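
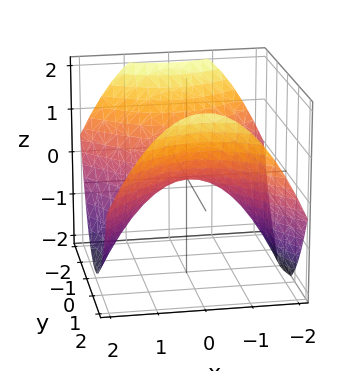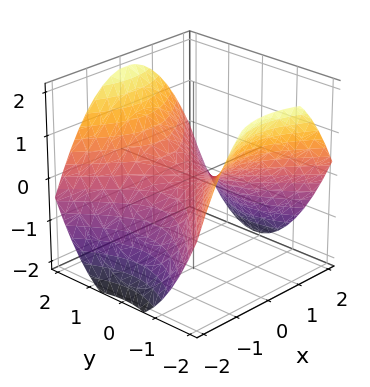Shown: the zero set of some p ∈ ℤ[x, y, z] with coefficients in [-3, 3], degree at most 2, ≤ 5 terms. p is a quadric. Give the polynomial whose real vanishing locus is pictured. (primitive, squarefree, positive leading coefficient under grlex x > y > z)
x^2 - y^2 + 2*z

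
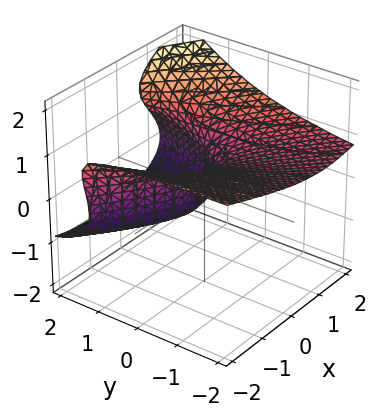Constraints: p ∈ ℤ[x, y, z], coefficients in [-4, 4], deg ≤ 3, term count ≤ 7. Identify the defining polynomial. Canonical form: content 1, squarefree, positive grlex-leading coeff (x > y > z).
First, degree: a generic line meets the surface in up to 3 points, so deg p = 3.
Then, from the axis intercepts and sections: it crosses the y-axis at the gridline y = 0; it crosses the z-axis at the gridline z = 0; it meets the x-axis at x = 0 (among the integer gridlines).
Finally, assembling these constraints gives the stated polynomial.

2*y*z^2 - 2*z^3 + x^2 + x*y - 2*y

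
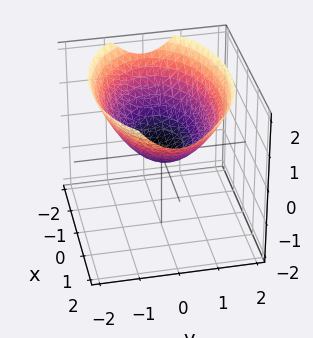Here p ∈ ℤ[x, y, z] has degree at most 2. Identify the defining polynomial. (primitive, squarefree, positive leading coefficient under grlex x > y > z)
x^2 + 2*y^2 - 3*z

1. The degree is 2 — a paraboloid; a quadric.
2. Symmetries: it's symmetric under y → −y, forcing even powers of y; the x ↦ −x reflection is a symmetry, so x appears only in even powers.
3. From the visible intercepts: one z-axis crossing is at z = 0; it crosses the y-axis at the gridline y = 0; one x-axis crossing is at x = 0.
4. Putting this together gives p.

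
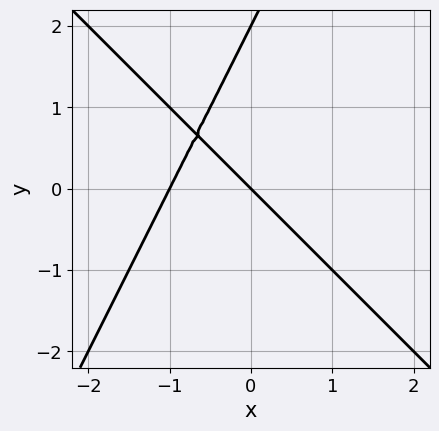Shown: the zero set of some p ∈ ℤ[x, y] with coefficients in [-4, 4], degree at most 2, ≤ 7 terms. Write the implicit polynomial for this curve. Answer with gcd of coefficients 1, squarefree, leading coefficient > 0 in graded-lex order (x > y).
2*x^2 + x*y - y^2 + 2*x + 2*y

The degree is 2 — no degree-1 curve has this shape.
From the axis intercepts and sections: the y-axis gridline crossings are at y ∈ {0, 2}; the x-axis gridline crossings are at x ∈ {-1, 0}.
Solving for integer coefficients yields p as stated.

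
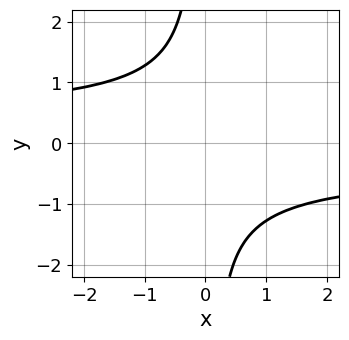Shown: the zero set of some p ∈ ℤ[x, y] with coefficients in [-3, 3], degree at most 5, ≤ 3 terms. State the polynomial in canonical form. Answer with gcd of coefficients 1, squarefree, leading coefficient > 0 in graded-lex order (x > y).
First, degree: a generic line meets the curve in up to 4 points, so deg p = 4.
Then, reading off the gridlines: it misses every integer gridline on the x-axis; no y-intercept at any integer in the box.
Finally, putting this together gives p.

3*x*y^3 + 2*y^2 + 3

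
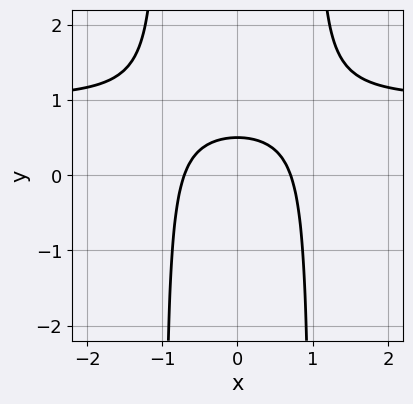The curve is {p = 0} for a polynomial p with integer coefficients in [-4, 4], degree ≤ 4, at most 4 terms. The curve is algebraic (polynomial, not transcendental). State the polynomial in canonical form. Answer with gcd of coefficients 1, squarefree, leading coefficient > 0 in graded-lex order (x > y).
2*x^2*y - 2*x^2 - 2*y + 1

1. deg p = 3.
2. Symmetries: it's symmetric under x → −x, forcing even powers of x.
3. Putting this together gives p.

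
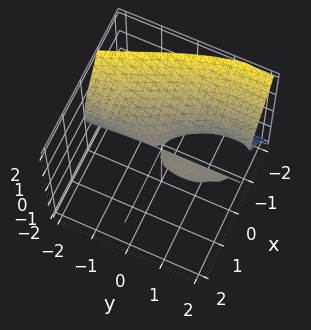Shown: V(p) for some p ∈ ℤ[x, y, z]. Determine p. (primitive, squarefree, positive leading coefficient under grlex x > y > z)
2*x^3 + x^2*y + x*y^2 - 2*x*y + 3*z^2

1. I count 2 distinct pieces. They look like related sheets of one shape, so recover p as a whole.
2. deg p = 3. No degree-2 surface has this shape.
3. Reading off the gridlines: the visible y-axis segment lies entirely on the surface; one z-axis crossing is at z = 0; it crosses the x-axis at the gridline x = 0.
4. Together with the visible shape, these determine p as stated.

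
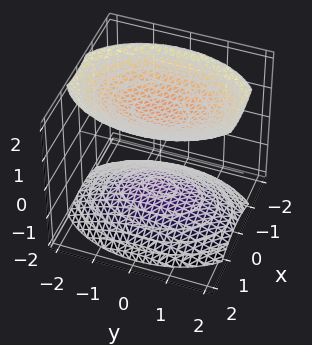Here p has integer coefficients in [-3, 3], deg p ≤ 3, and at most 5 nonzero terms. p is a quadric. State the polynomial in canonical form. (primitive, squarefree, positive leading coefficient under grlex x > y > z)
2*x^2 + y^2 - 2*z^2 + 3

First, the picture has 2 separate pieces. Treating them together as one polynomial.
Next, degree: two sheets facing apart; a quadric, so deg p = 2.
Then, symmetries: the z ↦ −z reflection is a symmetry, so z appears only in even powers; it's symmetric under y → −y, forcing even powers of y; mirror symmetry x ↦ −x ⇒ only even powers of x.
Next, from the visible intercepts: no x-intercept at any integer in the box; it misses every integer gridline on the y-axis.
Finally, matching integer coefficients to the picture gives p.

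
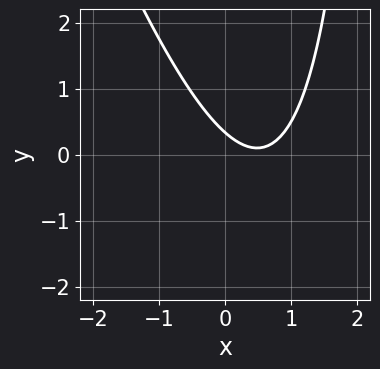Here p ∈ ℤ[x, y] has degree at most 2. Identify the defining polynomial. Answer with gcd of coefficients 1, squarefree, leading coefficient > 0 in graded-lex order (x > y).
First, the degree is 2 — a generic line meets the curve in up to 2 points.
Next, checking where it meets the axes: the curve avoids every integer x-axis point in the box.
Finally, assembling these constraints gives the stated polynomial.

3*x^2 + x*y - 3*x - 3*y + 1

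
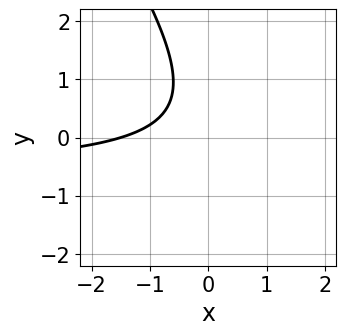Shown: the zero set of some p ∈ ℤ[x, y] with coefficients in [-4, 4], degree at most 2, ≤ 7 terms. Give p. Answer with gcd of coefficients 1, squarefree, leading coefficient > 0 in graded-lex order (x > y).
1. Degree: the shape is more complex than any degree-1 curve, so deg p = 2.
2. Observable constraints: no y-intercept at any integer in the box.
3. Putting this together gives p.

3*x*y + 2*y^2 + 2*x - 2*y + 3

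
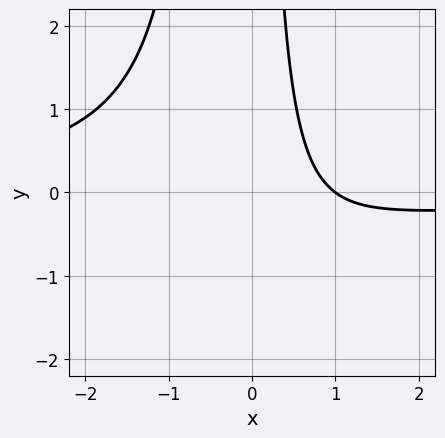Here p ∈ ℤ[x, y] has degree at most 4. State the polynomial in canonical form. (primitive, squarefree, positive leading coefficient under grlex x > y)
3*x^2*y + x*y + 3*x - 3

The degree is 3 — the shape is more complex than any degree-2 curve.
From the axis intercepts and sections: no y-intercept at any integer in the box; it meets the x-axis at x = 1 (among the integer gridlines).
Fitting integer coefficients to these (and the overall shape) gives p.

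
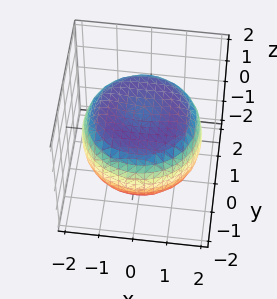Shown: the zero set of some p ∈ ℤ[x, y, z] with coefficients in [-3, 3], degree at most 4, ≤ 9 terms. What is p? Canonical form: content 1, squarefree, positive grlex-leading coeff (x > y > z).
x^4 + 2*x^2*y^2 + y^4 - 2*x^2 - 2*y^2 + 3*z^2 - 3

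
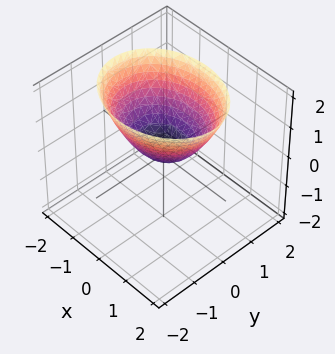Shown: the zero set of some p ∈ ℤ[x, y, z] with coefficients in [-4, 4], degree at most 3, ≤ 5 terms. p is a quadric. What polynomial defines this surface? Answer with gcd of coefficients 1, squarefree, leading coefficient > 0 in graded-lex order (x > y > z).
2*x^2 + 3*y^2 - 3*z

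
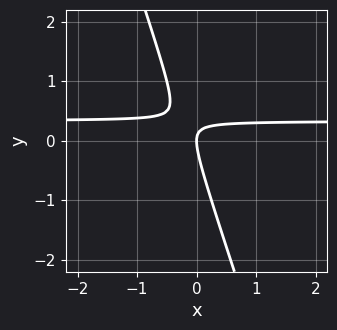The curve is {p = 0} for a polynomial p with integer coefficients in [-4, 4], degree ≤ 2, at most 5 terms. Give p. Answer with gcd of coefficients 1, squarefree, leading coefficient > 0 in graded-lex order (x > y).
3*x*y + y^2 - x

1. deg p = 2. A generic line meets the curve in up to 2 points.
2. Reading off the gridlines: it crosses the y-axis at the gridline y = 0; it meets the x-axis at x = 0 (among the integer gridlines).
3. Matching integer coefficients to the picture gives p.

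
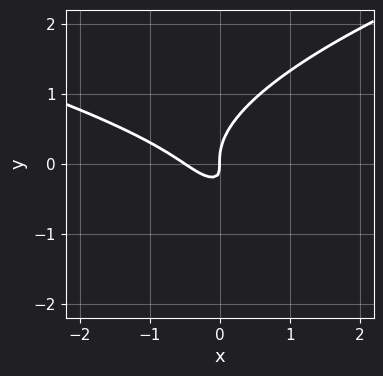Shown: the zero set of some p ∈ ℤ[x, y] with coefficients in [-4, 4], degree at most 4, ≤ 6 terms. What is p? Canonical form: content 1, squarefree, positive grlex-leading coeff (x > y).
3*y^3 - 2*x^2 - 3*x*y - x

(a) deg p = 3. A generic line meets the curve in up to 3 points.
(b) Observable constraints: it meets the x-axis at x = 0 (among the integer gridlines); one y-axis crossing is at y = 0.
(c) Fitting integer coefficients to these (and the overall shape) gives p.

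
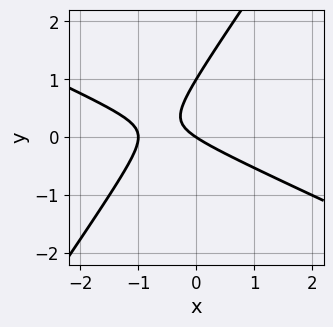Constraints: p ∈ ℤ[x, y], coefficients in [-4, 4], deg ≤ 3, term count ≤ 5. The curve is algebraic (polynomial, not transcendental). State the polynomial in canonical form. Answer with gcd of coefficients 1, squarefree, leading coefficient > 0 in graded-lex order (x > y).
2*x^2 + 3*x*y - 3*y^2 + 2*x + 3*y

(a) The degree is 2 — no degree-1 curve has this shape.
(b) Observable constraints: among the integer gridlines, it crosses the x-axis at x ∈ {-1, 0}; the y-axis gridline crossings are at y ∈ {0, 1}.
(c) Together with the visible shape, these determine p as stated.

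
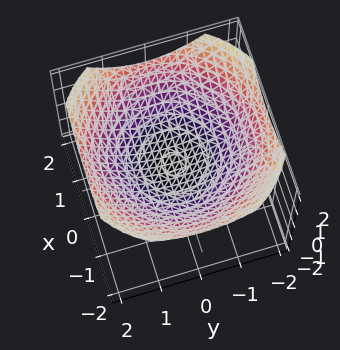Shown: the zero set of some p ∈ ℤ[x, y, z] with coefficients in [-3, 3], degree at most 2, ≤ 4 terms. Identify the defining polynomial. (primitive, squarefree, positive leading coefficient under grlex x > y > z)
Degree: a single bowl opening along one axis; a quadric, so deg p = 2.
Symmetries: rotational symmetry about the z-axis ⇒ p depends on x, y only through x² + y².
Checking where it meets the axes: it crosses the z-axis at the gridline z = 0; it crosses the x-axis at the gridline x = 0.
Solving for integer coefficients yields p as stated.

x^2 + y^2 - 3*z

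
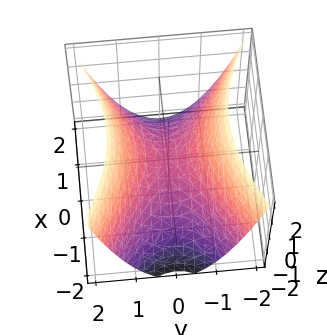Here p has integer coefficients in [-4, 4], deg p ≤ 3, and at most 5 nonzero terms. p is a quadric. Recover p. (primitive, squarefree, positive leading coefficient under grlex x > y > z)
(a) deg p = 2. A saddle surface; a quadric.
(b) Symmetries: the x ↦ −x reflection is a symmetry, so x appears only in even powers; it's symmetric under y → −y, forcing even powers of y.
(c) Observable constraints: it meets the z-axis at z = 0 (among the integer gridlines); one x-axis crossing is at x = 0; one y-axis crossing is at y = 0.
(d) These observations pin down the coefficients.

x^2 - 2*y^2 + 2*z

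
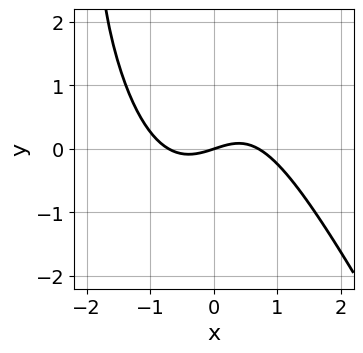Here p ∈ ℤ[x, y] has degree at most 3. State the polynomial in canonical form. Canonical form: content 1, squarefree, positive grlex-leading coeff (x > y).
2*x^3 + x^2*y - y^2 - x + 3*y

(a) deg p = 3. No degree-2 curve has this shape.
(b) From the visible intercepts: it meets the y-axis at y = 0 (among the integer gridlines); it meets the x-axis at x = 0 (among the integer gridlines).
(c) The integer polynomial consistent with all of this is the stated p.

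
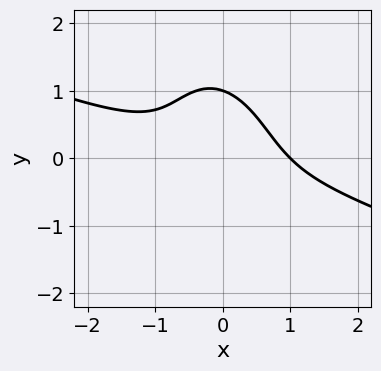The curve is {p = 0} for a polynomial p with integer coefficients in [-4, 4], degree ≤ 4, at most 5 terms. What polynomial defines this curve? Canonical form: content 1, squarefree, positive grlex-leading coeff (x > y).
x^3 + 3*x^2*y + x*y^2 + y^3 - 1

The degree is 3 — a generic line meets the curve in up to 3 points.
From the axis intercepts and sections: it crosses the y-axis at the gridline y = 1; it meets the x-axis at x = 1 (among the integer gridlines).
Assembling these constraints gives the stated polynomial.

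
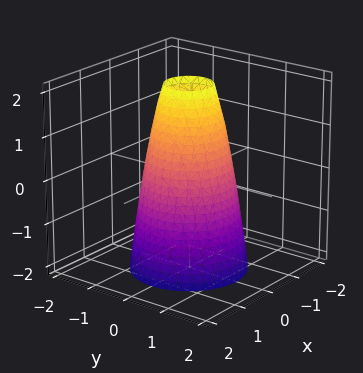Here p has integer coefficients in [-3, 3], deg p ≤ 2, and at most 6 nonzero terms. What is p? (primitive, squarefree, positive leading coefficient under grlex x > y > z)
3*x^2 + 3*y^2 + z - 3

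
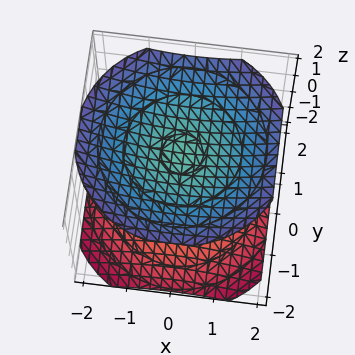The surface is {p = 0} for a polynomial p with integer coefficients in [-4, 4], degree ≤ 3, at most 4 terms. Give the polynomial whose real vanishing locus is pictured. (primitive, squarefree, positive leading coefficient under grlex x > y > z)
There are 2 components.
The degree is 2 — two sheets facing apart; a quadric.
Symmetries: every cross-section ⟂ z is a circle, so x, y appear only via x² + y²; it's symmetric under z → −z, forcing even powers of z.
From the visible intercepts: no y-intercept at any integer in the box; the surface avoids every integer x-axis point in the box.
Assembling these constraints gives the stated polynomial.

x^2 + y^2 - 2*z^2 + 3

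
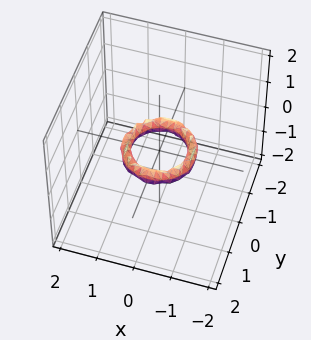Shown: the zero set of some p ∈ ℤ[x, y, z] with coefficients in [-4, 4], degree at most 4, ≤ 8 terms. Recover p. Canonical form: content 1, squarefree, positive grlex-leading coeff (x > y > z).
2*x^4 + 4*x^2*y^2 + 2*y^4 - 3*x^2 - 3*y^2 + 2*z^2 + 1

(a) The degree is 4 — no degree-3 surface has this shape.
(b) Symmetries: the surface is invariant under rotation about z: p = q(x² + y², z).
(c) Against the integer gridlines: among the integer gridlines, it crosses the y-axis at y ∈ {-1, 1}; the x-axis gridline crossings are at x ∈ {-1, 1}.
(d) Together with the visible shape, these determine p as stated.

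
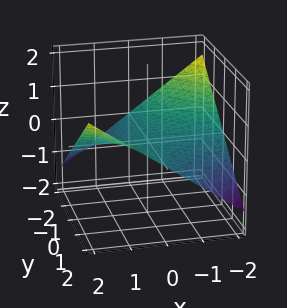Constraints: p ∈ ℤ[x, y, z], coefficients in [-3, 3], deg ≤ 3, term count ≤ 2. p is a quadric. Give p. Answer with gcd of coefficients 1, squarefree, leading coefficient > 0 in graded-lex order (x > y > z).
Degree: a saddle surface; a quadric, so deg p = 2.
From the visible intercepts: one z-axis crossing is at z = 0; the visible y-axis segment lies entirely on the surface; every point of the x-axis in the box is on the surface.
Matching integer coefficients to the picture gives p.

x*y - 3*z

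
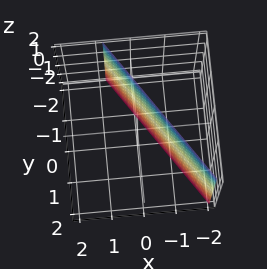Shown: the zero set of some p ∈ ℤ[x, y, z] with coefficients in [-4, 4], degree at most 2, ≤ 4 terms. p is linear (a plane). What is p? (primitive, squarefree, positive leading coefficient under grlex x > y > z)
3*x + 2*y + 2

(a) The degree is 1 — every cross-section is a straight line — this is a plane.
(b) Against the integer gridlines: the surface avoids every integer z-axis point in the box; it meets the y-axis at y = -1 (among the integer gridlines).
(c) Solving for integer coefficients yields p as stated.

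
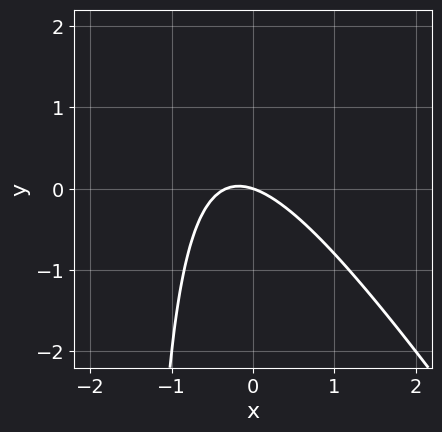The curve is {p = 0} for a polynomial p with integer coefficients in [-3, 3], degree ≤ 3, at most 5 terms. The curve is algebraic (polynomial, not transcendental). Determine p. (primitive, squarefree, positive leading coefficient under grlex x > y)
3*x^2 + 2*x*y + x + 3*y

(a) Degree: no degree-1 curve has this shape, so deg p = 2.
(b) Reading off the gridlines: one x-axis crossing is at x = 0; it meets the y-axis at y = 0 (among the integer gridlines).
(c) Together with the visible shape, these determine p as stated.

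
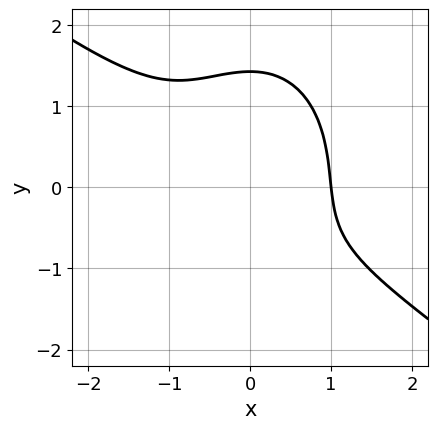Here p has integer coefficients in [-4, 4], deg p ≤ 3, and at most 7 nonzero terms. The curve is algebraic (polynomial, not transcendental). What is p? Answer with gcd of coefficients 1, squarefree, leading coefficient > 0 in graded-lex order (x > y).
3*x^3 + 3*x^2*y + 2*y^3 - 2*y - 3

1. deg p = 3.
2. Observable constraints: it meets the x-axis at x = 1 (among the integer gridlines).
3. Together with the visible shape, these determine p as stated.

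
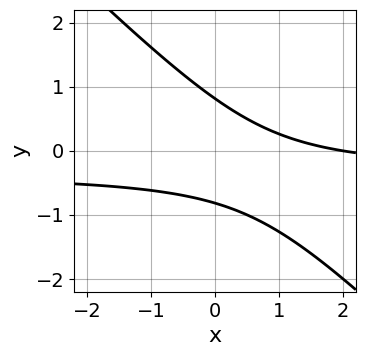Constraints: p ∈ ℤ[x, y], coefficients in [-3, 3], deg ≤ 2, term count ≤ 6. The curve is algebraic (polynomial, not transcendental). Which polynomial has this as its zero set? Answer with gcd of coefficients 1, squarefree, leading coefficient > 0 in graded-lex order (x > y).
3*x*y + 3*y^2 + x - 2

1. Degree: the shape is more complex than any degree-1 curve, so deg p = 2.
2. Reading off the gridlines: it crosses the x-axis at the gridline x = 2.
3. Solving for integer coefficients yields p as stated.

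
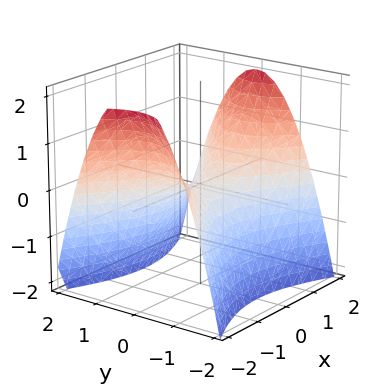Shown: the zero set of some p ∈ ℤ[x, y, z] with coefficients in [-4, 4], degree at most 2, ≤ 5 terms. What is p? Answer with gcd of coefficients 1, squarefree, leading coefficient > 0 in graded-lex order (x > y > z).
deg p = 2. A saddle surface; a quadric.
Symmetries: the x ↦ −x reflection is a symmetry, so x appears only in even powers; it's symmetric under y → −y, forcing even powers of y.
From the visible intercepts: one y-axis crossing is at y = 0; it crosses the z-axis at the gridline z = 0; one x-axis crossing is at x = 0.
Matching integer coefficients to the picture gives p.

x^2 - 2*y^2 - 2*z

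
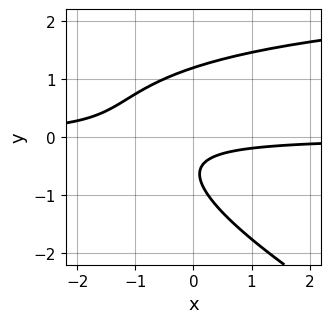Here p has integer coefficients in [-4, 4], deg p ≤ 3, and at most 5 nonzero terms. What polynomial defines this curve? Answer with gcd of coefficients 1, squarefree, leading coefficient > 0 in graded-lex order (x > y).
1. The degree is 3 — the shape is more complex than any degree-2 curve.
2. Checking where it meets the axes: it misses every integer gridline on the x-axis.
3. Fitting integer coefficients to these (and the overall shape) gives p.

x*y^2 + 2*y^3 - 3*x*y - 2*y - 1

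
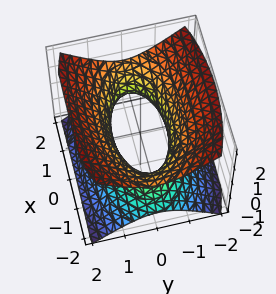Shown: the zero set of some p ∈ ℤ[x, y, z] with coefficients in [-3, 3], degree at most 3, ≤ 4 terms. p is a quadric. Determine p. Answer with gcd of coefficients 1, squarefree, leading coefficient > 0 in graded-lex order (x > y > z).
x^2 + 3*y^2 - 3*z^2 - 2

(a) The degree is 2 — one connected sheet with a waist; a quadric.
(b) Symmetries: it's symmetric under z → −z, forcing even powers of z; mirror symmetry y ↦ −y ⇒ only even powers of y; the x ↦ −x reflection is a symmetry, so x appears only in even powers.
(c) From the axis intercepts and sections: it misses every integer gridline on the z-axis.
(d) The integer polynomial consistent with all of this is the stated p.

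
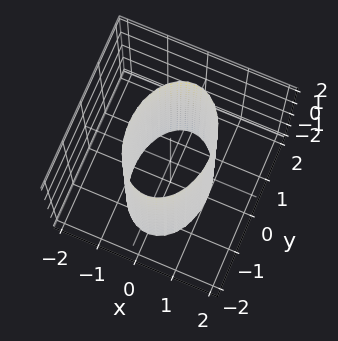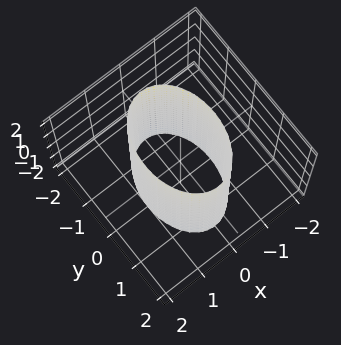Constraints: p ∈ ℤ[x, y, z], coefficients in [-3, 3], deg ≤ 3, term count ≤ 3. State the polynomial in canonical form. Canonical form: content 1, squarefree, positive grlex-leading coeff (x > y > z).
First, deg p = 2. Constant cross-section along one axis; a quadric.
Next, symmetries: it's symmetric under y → −y, forcing even powers of y; the x ↦ −x reflection is a symmetry, so x appears only in even powers; mirror symmetry z ↦ −z ⇒ only even powers of z.
Then, from the axis intercepts and sections: among the integer gridlines, it crosses the x-axis at x ∈ {-1, 1}; the surface avoids every integer z-axis point in the box.
Finally, assembling these constraints gives the stated polynomial.

2*x^2 + y^2 - 2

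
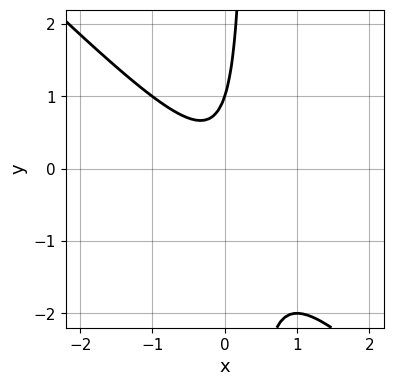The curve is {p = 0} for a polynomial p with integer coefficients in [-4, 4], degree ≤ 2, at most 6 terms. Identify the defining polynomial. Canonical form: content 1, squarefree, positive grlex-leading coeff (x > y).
3*x^2 + 3*x*y - y + 1

First, deg p = 2. The shape is more complex than any degree-1 curve.
Then, from the visible intercepts: the curve avoids every integer x-axis point in the box; it meets the y-axis at y = 1 (among the integer gridlines).
Finally, matching integer coefficients to the picture gives p.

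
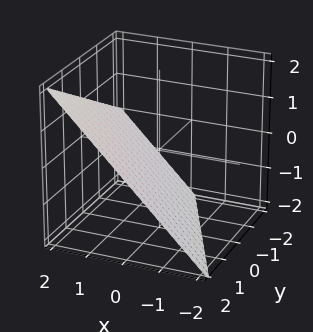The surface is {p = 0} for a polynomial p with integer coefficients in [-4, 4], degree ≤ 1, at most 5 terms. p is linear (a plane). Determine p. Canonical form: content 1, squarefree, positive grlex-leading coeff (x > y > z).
2*x + y - 2*z - 2

deg p = 1. Every cross-section is a straight line — this is a plane.
From the visible intercepts: it crosses the x-axis at the gridline x = 1; it crosses the z-axis at the gridline z = -1.
These observations pin down the coefficients. Check: (0, 2, 0) on the y-axis lies on the surface, and p(0, 2, 0) = 0. ✓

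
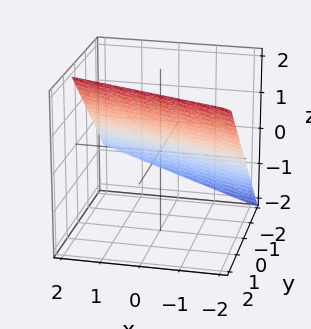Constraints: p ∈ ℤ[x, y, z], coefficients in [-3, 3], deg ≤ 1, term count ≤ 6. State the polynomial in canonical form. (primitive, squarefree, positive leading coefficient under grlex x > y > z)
First, degree: the surface is flat (a plane), so deg p = 1.
Then, against the integer gridlines: one x-axis crossing is at x = -2.
Finally, matching integer coefficients to the picture gives p.

x + 3*y - 3*z + 2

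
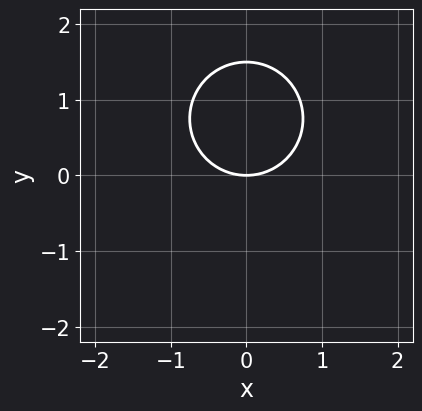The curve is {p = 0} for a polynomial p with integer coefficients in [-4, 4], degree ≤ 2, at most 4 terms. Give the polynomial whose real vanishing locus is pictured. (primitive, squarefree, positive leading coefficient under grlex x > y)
2*x^2 + 2*y^2 - 3*y

(a) deg p = 2. No degree-1 curve has this shape.
(b) Symmetries: mirror symmetry x ↦ −x ⇒ only even powers of x.
(c) From the visible intercepts: it meets the x-axis at x = 0 (among the integer gridlines); it crosses the y-axis at the gridline y = 0.
(d) Solving for integer coefficients yields p as stated.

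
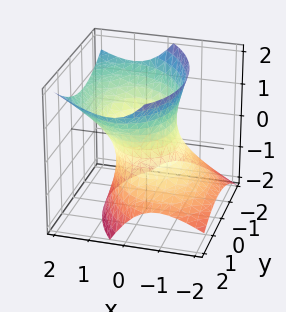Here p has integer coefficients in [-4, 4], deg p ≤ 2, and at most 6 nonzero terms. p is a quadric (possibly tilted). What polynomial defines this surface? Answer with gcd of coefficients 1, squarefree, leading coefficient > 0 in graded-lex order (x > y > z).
First, deg p = 2.
Then, from the axis intercepts and sections: it misses every integer gridline on the z-axis; the x-axis gridline crossings are at x ∈ {-1, 1}.
Finally, fitting integer coefficients to these (and the overall shape) gives p.

3*x^2 + x*y - 3*x*z + 2*y^2 - 2*z^2 - 3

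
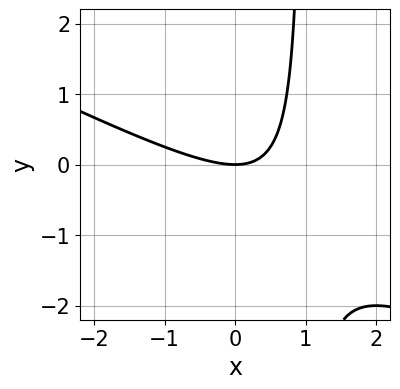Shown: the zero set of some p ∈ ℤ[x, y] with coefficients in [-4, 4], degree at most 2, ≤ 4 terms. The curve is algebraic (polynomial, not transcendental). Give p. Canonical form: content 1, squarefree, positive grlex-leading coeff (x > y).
First, deg p = 2. No degree-1 curve has this shape.
Next, reading off the gridlines: it crosses the y-axis at the gridline y = 0; one x-axis crossing is at x = 0.
Finally, putting this together gives p.

x^2 + 2*x*y - 2*y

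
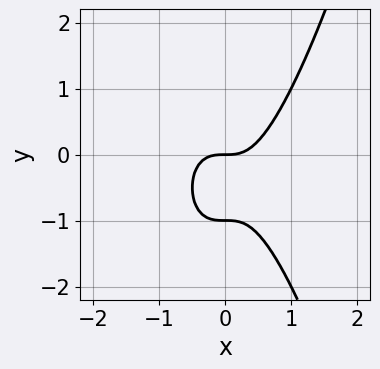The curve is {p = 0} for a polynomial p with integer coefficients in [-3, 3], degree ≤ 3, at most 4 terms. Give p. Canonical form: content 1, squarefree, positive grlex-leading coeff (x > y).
2*x^3 - y^2 - y

1. deg p = 3. The shape is more complex than any degree-2 curve.
2. Reading off the gridlines: among the integer gridlines, it crosses the y-axis at y ∈ {-1, 0}; it crosses the x-axis at the gridline x = 0.
3. Solving for integer coefficients yields p as stated.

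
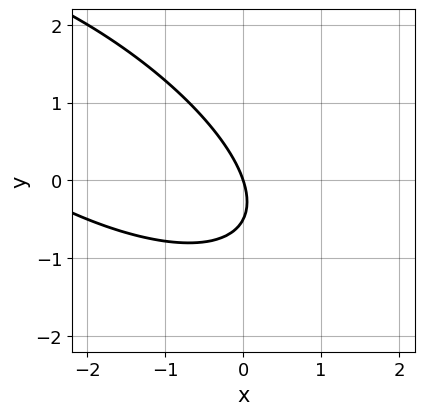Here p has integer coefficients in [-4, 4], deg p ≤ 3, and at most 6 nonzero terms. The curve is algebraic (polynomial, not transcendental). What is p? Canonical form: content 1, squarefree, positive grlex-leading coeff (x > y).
x^2 + 2*x*y + 2*y^2 + 3*x + y

deg p = 2. A generic line meets the curve in up to 2 points.
From the visible intercepts: one y-axis crossing is at y = 0; it meets the x-axis at x = 0 (among the integer gridlines).
The integer polynomial consistent with all of this is the stated p.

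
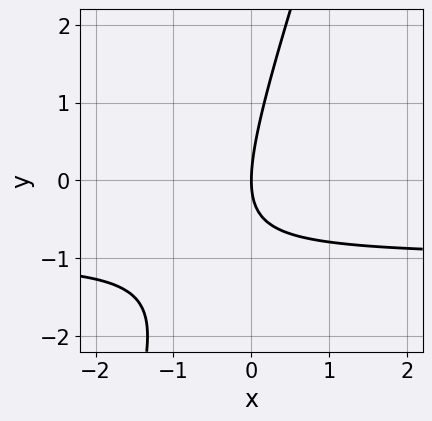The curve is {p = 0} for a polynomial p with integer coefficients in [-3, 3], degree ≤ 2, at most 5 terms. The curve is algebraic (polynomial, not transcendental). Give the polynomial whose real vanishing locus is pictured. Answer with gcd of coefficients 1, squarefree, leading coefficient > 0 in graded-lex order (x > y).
(a) The degree is 2 — the shape is more complex than any degree-1 curve.
(b) Against the integer gridlines: it crosses the x-axis at the gridline x = 0; one y-axis crossing is at y = 0.
(c) The integer polynomial consistent with all of this is the stated p.

3*x*y - y^2 + 3*x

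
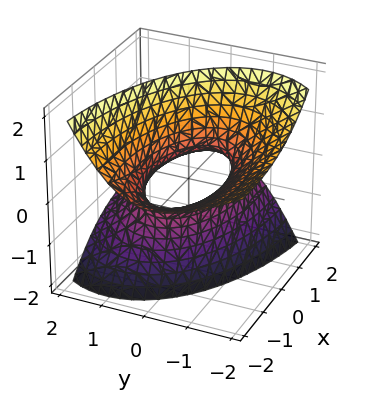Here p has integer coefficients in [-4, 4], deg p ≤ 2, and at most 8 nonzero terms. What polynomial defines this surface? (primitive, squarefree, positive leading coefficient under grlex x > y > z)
1. Degree: a generic line meets the surface in up to 2 points, so deg p = 2.
2. Reading off the gridlines: it misses every integer gridline on the z-axis.
3. These observations pin down the coefficients.

x^2 + 3*x*z + 3*y^2 + 3*y*z - 2*z^2 - 2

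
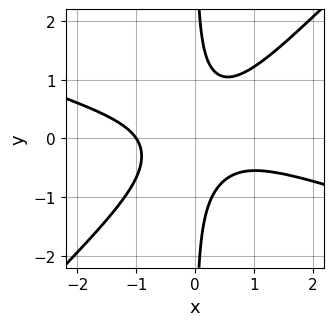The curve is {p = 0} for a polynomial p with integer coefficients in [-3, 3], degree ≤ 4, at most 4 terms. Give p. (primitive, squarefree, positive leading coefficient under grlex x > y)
x^3 + 2*x^2*y - 3*x*y^2 + 1

1. deg p = 3. No degree-2 curve has this shape.
2. From the visible intercepts: it crosses the x-axis at the gridline x = -1; no y-intercept at any integer in the box.
3. These observations pin down the coefficients.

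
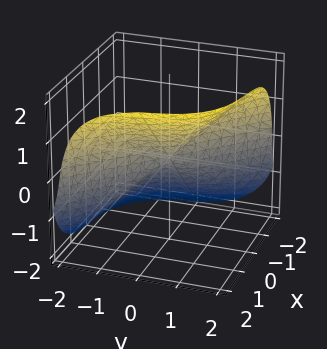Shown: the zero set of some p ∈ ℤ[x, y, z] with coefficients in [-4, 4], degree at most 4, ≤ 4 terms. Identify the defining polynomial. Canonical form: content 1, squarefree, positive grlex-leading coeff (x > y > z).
2*x^3 + x*y*z + 2*y^3 - 2*z^3

The degree is 3 — no degree-2 surface has this shape.
Reading off the gridlines: one z-axis crossing is at z = 0; one x-axis crossing is at x = 0; one y-axis crossing is at y = 0.
Together with the visible shape, these determine p as stated.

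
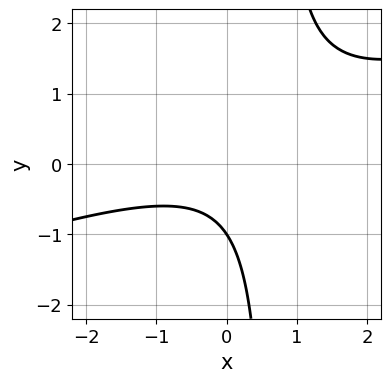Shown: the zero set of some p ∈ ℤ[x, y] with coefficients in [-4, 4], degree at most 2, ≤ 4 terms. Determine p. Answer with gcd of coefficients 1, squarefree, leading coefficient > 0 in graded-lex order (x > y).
The degree is 2 — a generic line meets the curve in up to 2 points.
Checking where it meets the axes: no x-intercept at any integer in the box; one y-axis crossing is at y = -1.
Together with the visible shape, these determine p as stated.

x^2 - 3*x*y + 2*y + 2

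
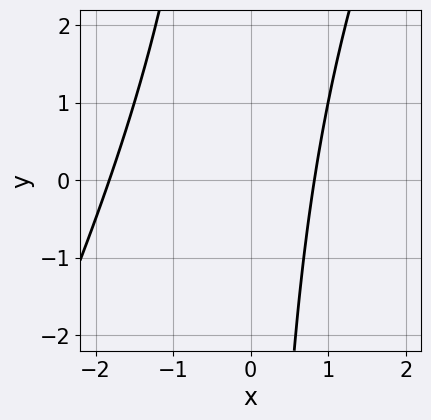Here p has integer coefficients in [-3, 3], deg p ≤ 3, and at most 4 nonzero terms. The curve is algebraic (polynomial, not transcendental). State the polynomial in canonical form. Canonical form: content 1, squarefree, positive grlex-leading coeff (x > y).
1. deg p = 2.
2. Observable constraints: the curve avoids every integer y-axis point in the box.
3. Matching integer coefficients to the picture gives p.

2*x^2 - x*y + 2*x - 3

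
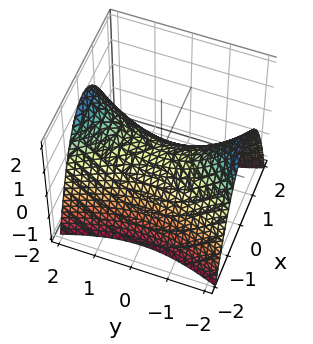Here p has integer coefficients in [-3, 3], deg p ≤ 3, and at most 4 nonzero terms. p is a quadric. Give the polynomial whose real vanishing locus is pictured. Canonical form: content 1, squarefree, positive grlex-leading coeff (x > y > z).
3*x^2 - y^2 + 3*z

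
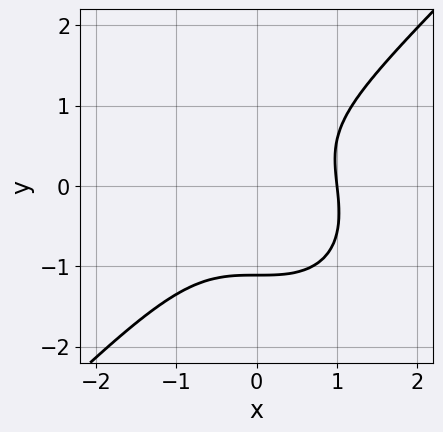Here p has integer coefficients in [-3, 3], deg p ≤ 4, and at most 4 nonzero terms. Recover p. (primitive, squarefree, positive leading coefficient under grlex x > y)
1. The degree is 3 — the shape is more complex than any degree-2 curve.
2. Observable constraints: it meets the x-axis at x = 1 (among the integer gridlines).
3. Together with the visible shape, these determine p as stated.

3*x^3 - 3*y^3 + y - 3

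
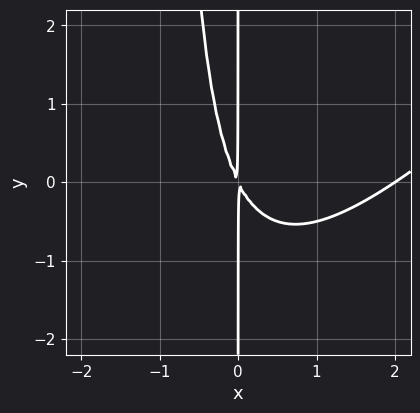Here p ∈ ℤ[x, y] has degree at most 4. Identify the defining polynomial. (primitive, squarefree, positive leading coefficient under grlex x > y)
x^3 - x^2*y - 2*x^2 - x*y

The degree is 3 — no degree-2 curve has this shape.
Checking where it meets the axes: it meets the x-axis at x = 2 (among the integer gridlines); every point of the y-axis in the box is on the curve.
These observations pin down the coefficients.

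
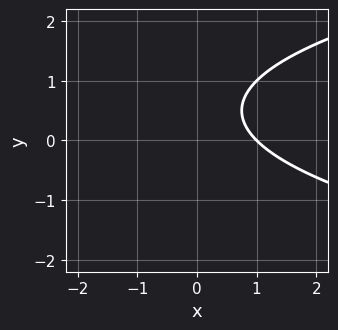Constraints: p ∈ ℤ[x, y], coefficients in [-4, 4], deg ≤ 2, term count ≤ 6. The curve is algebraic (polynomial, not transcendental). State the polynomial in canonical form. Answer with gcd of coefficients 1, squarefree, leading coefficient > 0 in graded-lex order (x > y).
y^2 - x - y + 1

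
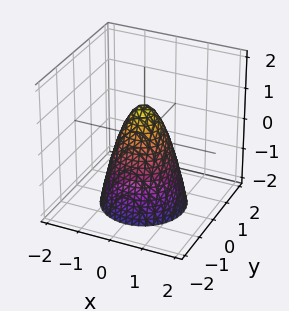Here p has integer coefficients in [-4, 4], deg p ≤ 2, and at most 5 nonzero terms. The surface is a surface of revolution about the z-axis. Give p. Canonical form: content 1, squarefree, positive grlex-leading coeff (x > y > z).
(a) Degree: no degree-1 surface has this shape, so deg p = 2.
(b) Symmetries: the z-axis is an axis of rotation, so x and y enter only as x² + y².
(c) From the visible intercepts: it meets the z-axis at z = 1 (among the integer gridlines); a circular section at z = -2 has radius between 1 and 2.
(d) Putting this together gives p.

2*x^2 + 2*y^2 + z - 1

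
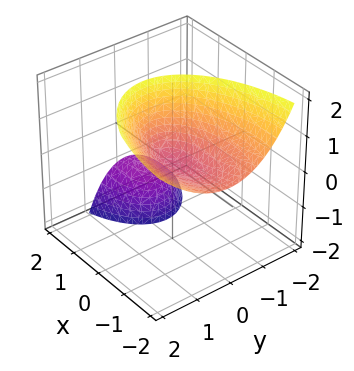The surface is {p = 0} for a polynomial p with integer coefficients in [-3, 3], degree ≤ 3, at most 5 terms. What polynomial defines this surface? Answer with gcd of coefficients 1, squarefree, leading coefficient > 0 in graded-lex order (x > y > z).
x^2 + 3*x*z + 3*y^2 - y*z - 2*z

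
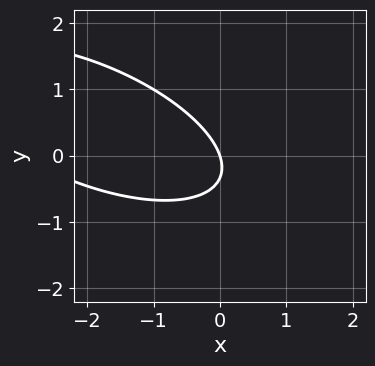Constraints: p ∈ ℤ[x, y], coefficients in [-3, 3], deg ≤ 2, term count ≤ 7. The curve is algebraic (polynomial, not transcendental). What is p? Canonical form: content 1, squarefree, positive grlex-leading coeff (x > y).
The degree is 2 — a generic line meets the curve in up to 2 points.
Reading off the gridlines: it meets the x-axis at x = 0 (among the integer gridlines); one y-axis crossing is at y = 0.
Assembling these constraints gives the stated polynomial.

x^2 + 2*x*y + 3*y^2 + 3*x + y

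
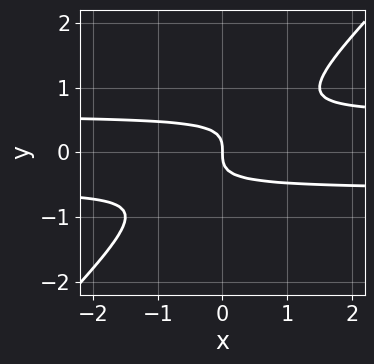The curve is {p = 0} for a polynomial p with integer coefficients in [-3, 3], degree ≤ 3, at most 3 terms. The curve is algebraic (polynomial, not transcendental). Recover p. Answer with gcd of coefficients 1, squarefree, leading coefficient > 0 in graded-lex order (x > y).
3*x*y^2 - 3*y^3 - x

1. deg p = 3.
2. From the axis intercepts and sections: one y-axis crossing is at y = 0; one x-axis crossing is at x = 0.
3. The integer polynomial consistent with all of this is the stated p.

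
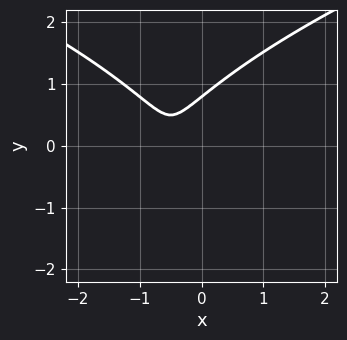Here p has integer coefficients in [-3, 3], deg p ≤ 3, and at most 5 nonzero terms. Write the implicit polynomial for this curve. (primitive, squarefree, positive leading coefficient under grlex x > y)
Degree: a generic line meets the curve in up to 3 points, so deg p = 3.
Checking where it meets the axes: no x-intercept at any integer in the box.
Matching integer coefficients to the picture gives p.

2*y^3 - 3*x^2 - 3*x - 1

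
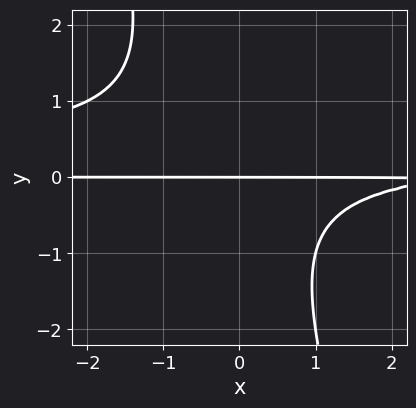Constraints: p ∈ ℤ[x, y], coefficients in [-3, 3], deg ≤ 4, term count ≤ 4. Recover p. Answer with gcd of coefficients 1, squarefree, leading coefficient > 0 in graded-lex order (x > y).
1. Degree: no degree-2 curve has this shape, so deg p = 3.
2. Against the integer gridlines: it meets the y-axis at y = 0 (among the integer gridlines); every point of the x-axis in the box is on the curve.
3. Matching integer coefficients to the picture gives p.

3*x*y^2 + y^3 - x*y + 3*y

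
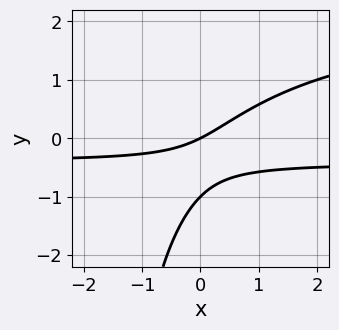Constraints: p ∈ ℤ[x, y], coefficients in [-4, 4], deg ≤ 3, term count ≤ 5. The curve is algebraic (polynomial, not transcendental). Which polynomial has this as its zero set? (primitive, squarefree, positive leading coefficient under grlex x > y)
x*y^2 - 2*x*y + 2*y^2 - x + 2*y

1. deg p = 3.
2. From the axis intercepts and sections: it meets the x-axis at x = 0 (among the integer gridlines); among the integer gridlines, it crosses the y-axis at y ∈ {-1, 0}.
3. Matching integer coefficients to the picture gives p.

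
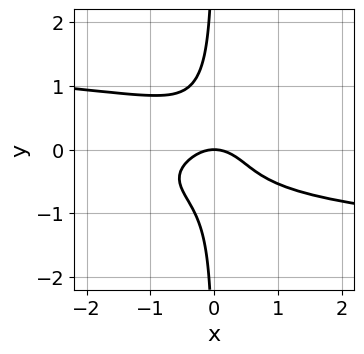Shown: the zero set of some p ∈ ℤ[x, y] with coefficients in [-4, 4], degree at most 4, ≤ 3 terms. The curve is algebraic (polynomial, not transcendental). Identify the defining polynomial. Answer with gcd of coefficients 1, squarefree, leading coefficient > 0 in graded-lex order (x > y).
3*x*y^3 + x^2 + y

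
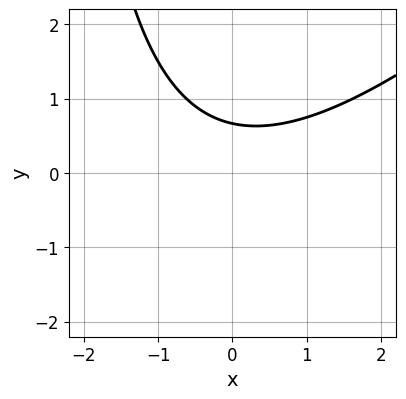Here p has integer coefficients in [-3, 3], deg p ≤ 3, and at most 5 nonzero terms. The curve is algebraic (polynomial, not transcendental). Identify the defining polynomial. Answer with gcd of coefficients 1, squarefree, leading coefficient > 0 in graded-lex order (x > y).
x^2 - x*y - 3*y + 2

First, deg p = 2. No degree-1 curve has this shape.
Then, observable constraints: it misses every integer gridline on the x-axis.
Finally, fitting integer coefficients to these (and the overall shape) gives p.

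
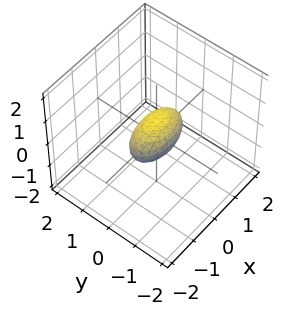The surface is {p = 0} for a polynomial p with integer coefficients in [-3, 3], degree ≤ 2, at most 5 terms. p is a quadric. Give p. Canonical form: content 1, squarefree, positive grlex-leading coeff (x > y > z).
First, deg p = 2. Bounded and convex; a quadric.
Next, symmetries: the y ↦ −y reflection is a symmetry, so y appears only in even powers; the x ↦ −x reflection is a symmetry, so x appears only in even powers; it's symmetric under z → −z, forcing even powers of z.
Then, reading off the gridlines: among the integer gridlines, it crosses the x-axis at x ∈ {-1, 1}.
Finally, the integer polynomial consistent with all of this is the stated p.

x^2 + 3*y^2 + 2*z^2 - 1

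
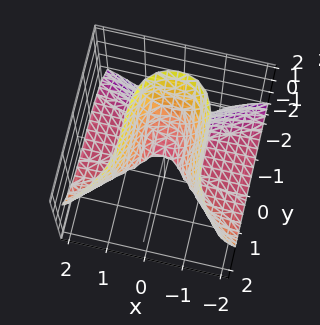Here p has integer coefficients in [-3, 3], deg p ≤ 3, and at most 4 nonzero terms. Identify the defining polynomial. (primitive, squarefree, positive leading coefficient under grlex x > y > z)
1. Degree: the shape is more complex than any degree-2 surface, so deg p = 3.
2. Reading off the gridlines: one y-axis crossing is at y = 0; it meets the z-axis at z = 0 (among the integer gridlines); every point of the x-axis in the box is on the surface.
3. Assembling these constraints gives the stated polynomial.

2*x^2*z - y^3 - z^2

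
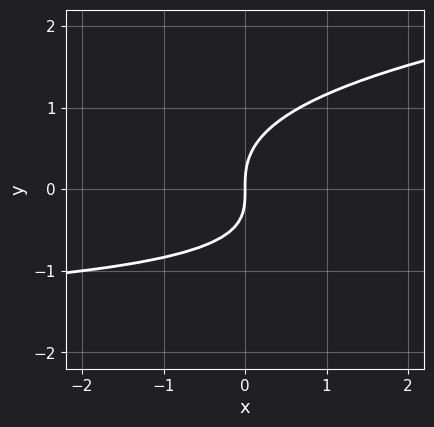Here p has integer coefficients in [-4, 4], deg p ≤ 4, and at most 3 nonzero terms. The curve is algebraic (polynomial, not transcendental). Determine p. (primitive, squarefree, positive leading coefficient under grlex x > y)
First, the degree is 3 — no degree-2 curve has this shape.
Next, observable constraints: it meets the y-axis at y = 0 (among the integer gridlines); one x-axis crossing is at x = 0.
Finally, solving for integer coefficients yields p as stated.

2*y^3 - x*y - 2*x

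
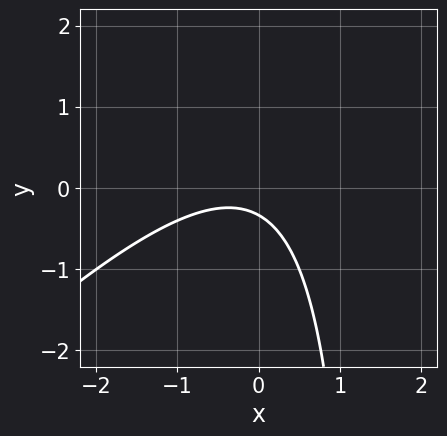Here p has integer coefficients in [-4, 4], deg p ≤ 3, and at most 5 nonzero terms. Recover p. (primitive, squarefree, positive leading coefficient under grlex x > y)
2*x^2 - 2*x*y + x + 3*y + 1

The degree is 2 — a generic line meets the curve in up to 2 points.
From the visible intercepts: the curve avoids every integer x-axis point in the box.
Solving for integer coefficients yields p as stated.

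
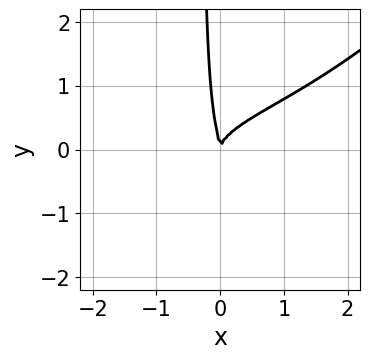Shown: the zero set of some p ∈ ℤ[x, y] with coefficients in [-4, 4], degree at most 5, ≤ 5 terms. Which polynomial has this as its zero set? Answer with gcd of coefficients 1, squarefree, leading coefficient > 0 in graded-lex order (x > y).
(a) The degree is 4 — a generic line meets the curve in up to 4 points.
(b) Observable constraints: it meets the x-axis at x = 0 (among the integer gridlines); one y-axis crossing is at y = 0.
(c) Assembling these constraints gives the stated polynomial.

3*x^2*y^2 - 3*x*y^3 - 3*x*y^2 - y^3 + 2*x^2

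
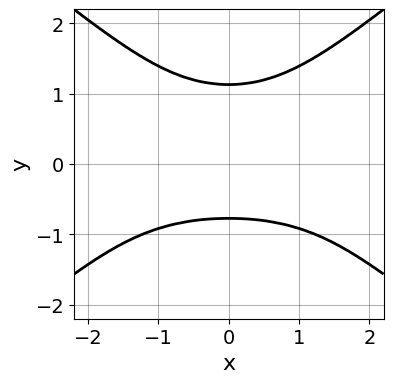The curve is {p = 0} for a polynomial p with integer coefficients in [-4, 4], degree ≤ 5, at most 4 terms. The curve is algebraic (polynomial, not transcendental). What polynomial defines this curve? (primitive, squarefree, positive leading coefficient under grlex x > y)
First, deg p = 4. No degree-3 curve has this shape.
Then, symmetries: mirror symmetry x ↦ −x ⇒ only even powers of x.
Then, reading off the gridlines: it misses every integer gridline on the x-axis.
Finally, solving for integer coefficients yields p as stated.

2*x^2*y^2 - 3*y^4 + 2*y^3 + 2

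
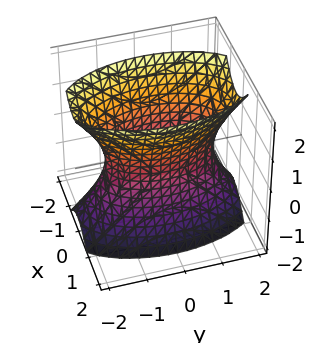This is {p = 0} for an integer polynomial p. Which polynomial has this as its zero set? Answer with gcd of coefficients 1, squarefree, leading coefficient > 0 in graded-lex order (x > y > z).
3*x^2 + y^2 - z^2 - 2

1. deg p = 2. An hourglass — one-sheet hyperboloid; a quadric.
2. Symmetries: mirror symmetry x ↦ −x ⇒ only even powers of x; mirror symmetry z ↦ −z ⇒ only even powers of z; mirror symmetry y ↦ −y ⇒ only even powers of y.
3. Against the integer gridlines: no z-intercept at any integer in the box.
4. Together with the visible shape, these determine p as stated.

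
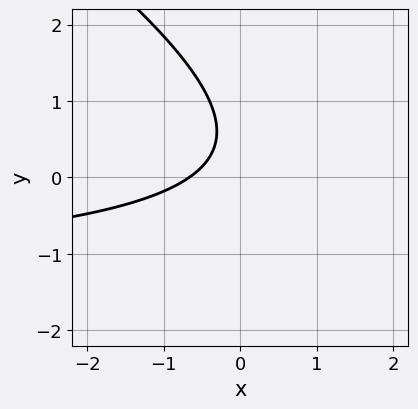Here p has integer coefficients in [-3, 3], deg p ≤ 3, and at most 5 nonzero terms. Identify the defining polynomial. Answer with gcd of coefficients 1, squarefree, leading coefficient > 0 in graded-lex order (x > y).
1. Degree: a generic line meets the curve in up to 2 points, so deg p = 2.
2. From the axis intercepts and sections: no y-intercept at any integer in the box.
3. Solving for integer coefficients yields p as stated.

2*x*y + 3*y^2 + 3*x - 3*y + 2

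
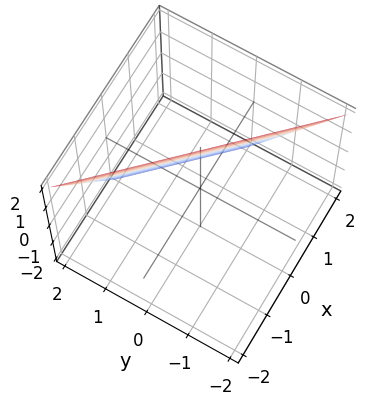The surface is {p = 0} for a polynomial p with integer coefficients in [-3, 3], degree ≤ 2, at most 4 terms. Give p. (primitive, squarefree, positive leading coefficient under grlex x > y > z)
2*x + 2*y + z - 2

1. deg p = 1.
2. Checking where it meets the axes: it meets the x-axis at x = 1 (among the integer gridlines); it crosses the z-axis at the gridline z = 2; it meets the y-axis at y = 1 (among the integer gridlines).
3. Fitting integer coefficients to these (and the overall shape) gives p.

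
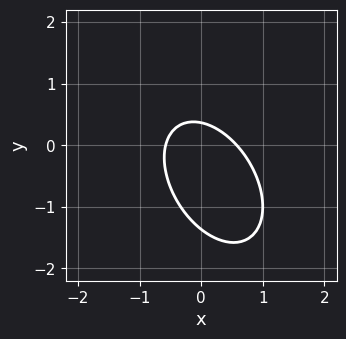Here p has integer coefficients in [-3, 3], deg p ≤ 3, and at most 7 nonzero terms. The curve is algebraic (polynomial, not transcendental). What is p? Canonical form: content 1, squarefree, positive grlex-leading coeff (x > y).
(a) deg p = 2. A generic line meets the curve in up to 2 points.
(b) Matching integer coefficients to the picture gives p.

3*x^2 + 2*x*y + 2*y^2 + 2*y - 1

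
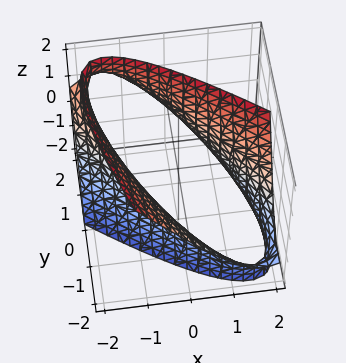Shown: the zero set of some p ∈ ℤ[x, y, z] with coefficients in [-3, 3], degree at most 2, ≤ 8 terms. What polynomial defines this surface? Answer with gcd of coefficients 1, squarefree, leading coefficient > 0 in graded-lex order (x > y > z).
1. The degree is 2 — a generic line meets the surface in up to 2 points.
2. Against the integer gridlines: it misses every integer gridline on the z-axis.
3. Fitting integer coefficients to these (and the overall shape) gives p.

2*x^2 + 3*x*y + y^2 + 2*y*z - z^2 - 3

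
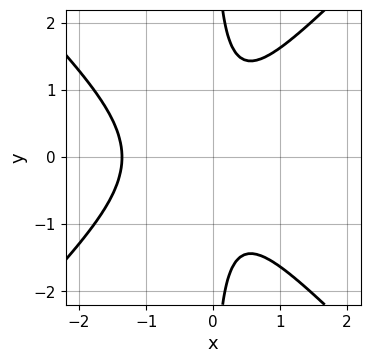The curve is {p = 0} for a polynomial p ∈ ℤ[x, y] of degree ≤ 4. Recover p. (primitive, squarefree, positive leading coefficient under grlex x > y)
3*x^3 - 3*x*y^2 + 3*x^2 + 2

deg p = 3. A generic line meets the curve in up to 3 points.
Symmetries: mirror symmetry y ↦ −y ⇒ only even powers of y.
Against the integer gridlines: no y-intercept at any integer in the box.
These observations pin down the coefficients.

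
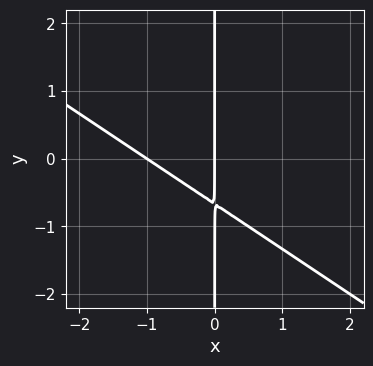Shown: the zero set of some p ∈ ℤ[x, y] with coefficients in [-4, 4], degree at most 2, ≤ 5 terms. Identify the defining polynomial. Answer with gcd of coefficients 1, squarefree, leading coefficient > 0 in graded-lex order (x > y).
2*x^2 + 3*x*y + 2*x

deg p = 2. A generic line meets the curve in up to 2 points.
Checking where it meets the axes: the visible y-axis segment lies entirely on the curve; the x-axis gridline crossings are at x ∈ {-1, 0}.
Fitting integer coefficients to these (and the overall shape) gives p.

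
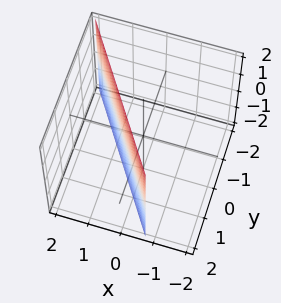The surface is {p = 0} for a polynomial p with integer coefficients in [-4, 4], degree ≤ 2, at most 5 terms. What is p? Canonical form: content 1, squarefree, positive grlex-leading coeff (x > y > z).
3*x + 2*y - 2

1. Degree: every cross-section is a straight line — this is a plane, so deg p = 1.
2. Against the integer gridlines: no z-intercept at any integer in the box; it meets the y-axis at y = 1 (among the integer gridlines).
3. Matching integer coefficients to the picture gives p.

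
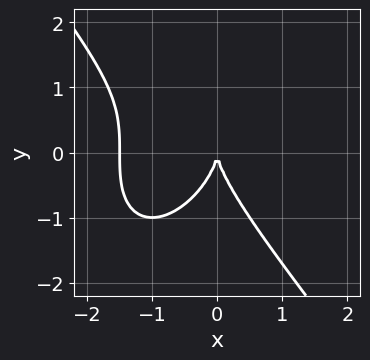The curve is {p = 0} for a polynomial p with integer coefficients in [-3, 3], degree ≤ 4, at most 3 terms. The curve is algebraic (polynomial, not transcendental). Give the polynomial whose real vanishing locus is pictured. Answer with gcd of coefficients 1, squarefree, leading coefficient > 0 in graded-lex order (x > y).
1. Degree: no degree-2 curve has this shape, so deg p = 3.
2. Reading off the gridlines: one x-axis crossing is at x = 0; it meets the y-axis at y = 0 (among the integer gridlines).
3. Together with the visible shape, these determine p as stated.

2*x^3 + y^3 + 3*x^2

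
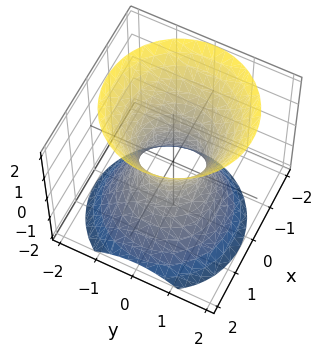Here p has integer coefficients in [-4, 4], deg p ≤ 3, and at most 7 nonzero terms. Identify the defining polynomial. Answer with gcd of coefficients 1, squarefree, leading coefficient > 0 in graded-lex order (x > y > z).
1. Degree: no degree-1 surface has this shape, so deg p = 2.
2. Against the integer gridlines: the surface avoids every integer z-axis point in the box.
3. Putting this together gives p.

3*x^2 + x*z + 3*y^2 - 2*z^2 - 2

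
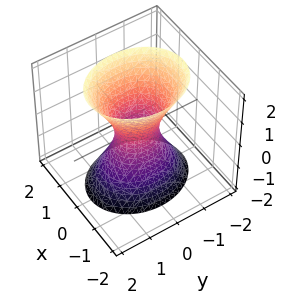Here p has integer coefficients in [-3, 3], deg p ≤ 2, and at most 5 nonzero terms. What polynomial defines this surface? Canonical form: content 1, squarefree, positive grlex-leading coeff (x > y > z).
(a) deg p = 2.
(b) Symmetries: the z ↦ −z reflection is a symmetry, so z appears only in even powers; the y ↦ −y reflection is a symmetry, so y appears only in even powers; the x ↦ −x reflection is a symmetry, so x appears only in even powers.
(c) From the visible intercepts: the surface avoids every integer z-axis point in the box.
(d) The integer polynomial consistent with all of this is the stated p.

3*x^2 + 2*y^2 - z^2 - 1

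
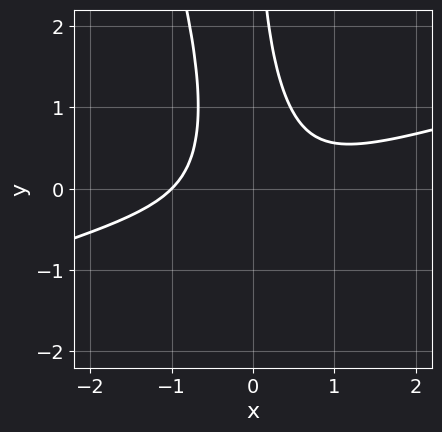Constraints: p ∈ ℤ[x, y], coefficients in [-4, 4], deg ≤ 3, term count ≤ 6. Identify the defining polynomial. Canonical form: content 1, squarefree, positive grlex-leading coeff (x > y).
(a) The degree is 3 — the shape is more complex than any degree-2 curve.
(b) Against the integer gridlines: it meets the x-axis at x = -1 (among the integer gridlines); it misses every integer gridline on the y-axis.
(c) Assembling these constraints gives the stated polynomial.

x^3 - 3*x^2*y - x*y^2 + 1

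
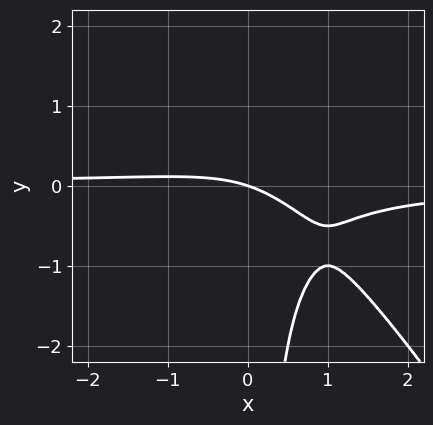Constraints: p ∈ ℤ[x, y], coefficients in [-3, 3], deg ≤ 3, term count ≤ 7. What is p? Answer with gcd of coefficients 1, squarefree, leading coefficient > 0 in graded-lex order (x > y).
3*x^2*y + 2*x*y^2 - 3*x*y + x + 3*y

(a) Degree: a generic line meets the curve in up to 3 points, so deg p = 3.
(b) From the visible intercepts: one x-axis crossing is at x = 0; it crosses the y-axis at the gridline y = 0.
(c) Fitting integer coefficients to these (and the overall shape) gives p.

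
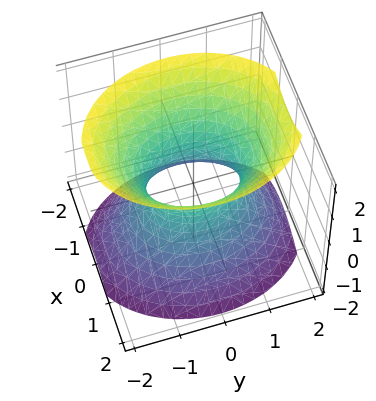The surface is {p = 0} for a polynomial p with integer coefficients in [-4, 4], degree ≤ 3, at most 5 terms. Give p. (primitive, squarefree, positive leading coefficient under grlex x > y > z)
1. The degree is 2 — an hourglass — one-sheet hyperboloid; a quadric.
2. Symmetries: mirror symmetry y ↦ −y ⇒ only even powers of y; it's symmetric under x → −x, forcing even powers of x; it's symmetric under z → −z, forcing even powers of z.
3. Reading off the gridlines: no z-intercept at any integer in the box; the y-axis gridline crossings are at y ∈ {-1, 1}.
4. The integer polynomial consistent with all of this is the stated p.

3*x^2 + 2*y^2 - 2*z^2 - 2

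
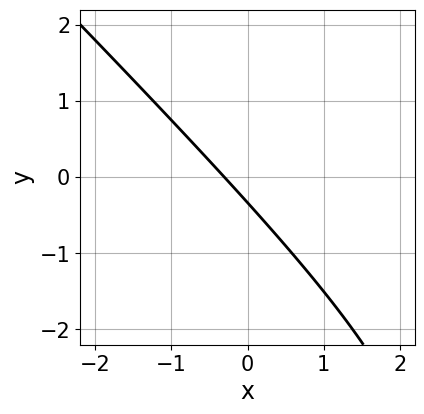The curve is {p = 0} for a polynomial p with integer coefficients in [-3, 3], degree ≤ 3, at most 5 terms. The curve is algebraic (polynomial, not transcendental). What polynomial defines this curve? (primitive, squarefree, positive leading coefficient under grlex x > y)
deg p = 2.
Solving for integer coefficients yields p as stated.

x^2 + x*y - 3*x - 3*y - 1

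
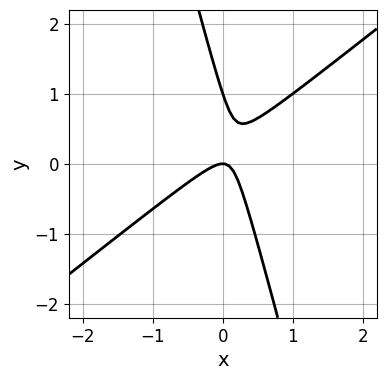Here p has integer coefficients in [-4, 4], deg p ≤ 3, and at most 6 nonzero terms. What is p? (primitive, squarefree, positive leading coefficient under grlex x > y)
First, degree: no degree-1 curve has this shape, so deg p = 2.
Next, from the visible intercepts: it crosses the x-axis at the gridline x = 0; the y-axis gridline crossings are at y ∈ {0, 1}.
Finally, fitting integer coefficients to these (and the overall shape) gives p.

3*x^2 - 3*x*y - y^2 + y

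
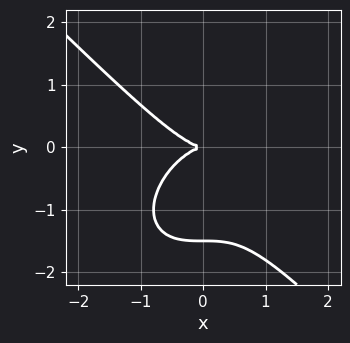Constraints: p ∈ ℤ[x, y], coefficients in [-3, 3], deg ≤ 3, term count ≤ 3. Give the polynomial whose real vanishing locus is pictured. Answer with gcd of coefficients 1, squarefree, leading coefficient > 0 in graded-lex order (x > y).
2*x^3 + 2*y^3 + 3*y^2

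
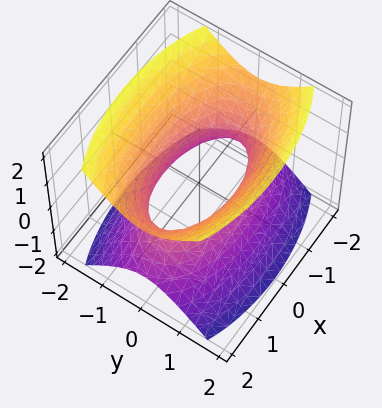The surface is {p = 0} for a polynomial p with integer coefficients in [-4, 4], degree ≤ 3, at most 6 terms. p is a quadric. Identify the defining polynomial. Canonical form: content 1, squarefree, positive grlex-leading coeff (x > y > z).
x^2 + 3*y^2 - 2*z^2 - 2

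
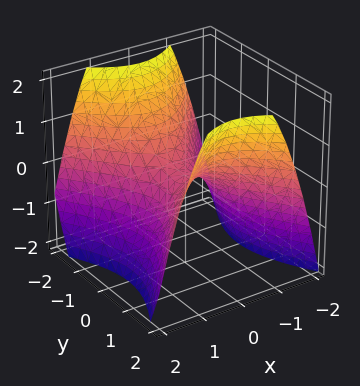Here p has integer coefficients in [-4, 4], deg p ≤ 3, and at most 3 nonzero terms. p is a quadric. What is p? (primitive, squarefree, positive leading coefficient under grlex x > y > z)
The degree is 2 — a hyperbolic paraboloid; a quadric.
Symmetries: it's symmetric under y → −y, forcing even powers of y; it's symmetric under x → −x, forcing even powers of x.
Observable constraints: one y-axis crossing is at y = 0; it meets the z-axis at z = 0 (among the integer gridlines); one x-axis crossing is at x = 0.
Together with the visible shape, these determine p as stated.

3*x^2 - 2*y^2 + 3*z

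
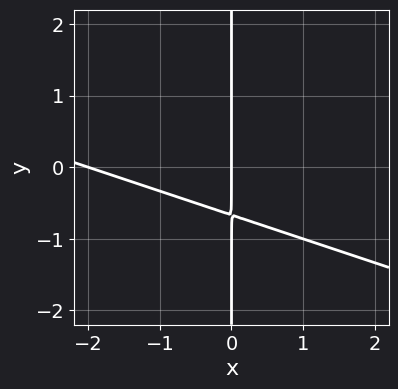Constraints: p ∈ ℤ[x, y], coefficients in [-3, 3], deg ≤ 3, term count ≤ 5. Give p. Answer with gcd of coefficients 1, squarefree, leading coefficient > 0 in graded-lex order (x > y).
x^2 + 3*x*y + 2*x

deg p = 2. A generic line meets the curve in up to 2 points.
Checking where it meets the axes: every point of the y-axis in the box is on the curve; among the integer gridlines, it crosses the x-axis at x ∈ {-2, 0}.
Putting this together gives p.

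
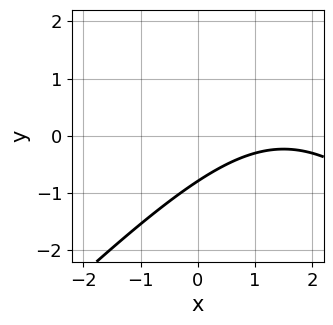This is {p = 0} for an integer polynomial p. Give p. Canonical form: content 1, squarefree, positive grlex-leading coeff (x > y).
x^2 - y^2 - 3*x + 3*y + 3

1. deg p = 2.
2. Reading off the gridlines: no x-intercept at any integer in the box.
3. Together with the visible shape, these determine p as stated.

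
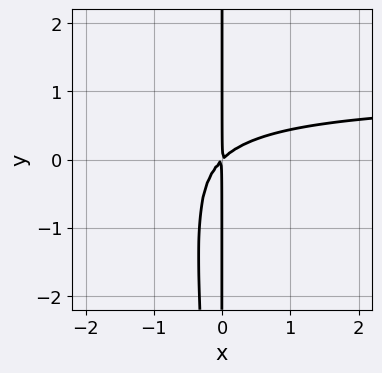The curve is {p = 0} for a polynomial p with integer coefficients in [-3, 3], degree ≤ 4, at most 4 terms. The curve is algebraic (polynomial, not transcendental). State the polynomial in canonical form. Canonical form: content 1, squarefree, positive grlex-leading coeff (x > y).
deg p = 4. A generic line meets the curve in up to 4 points.
From the visible intercepts: the visible y-axis segment lies entirely on the curve.
The integer polynomial consistent with all of this is the stated p.

x^2*y^2 - 3*x^2*y + 2*x^2 - 2*x*y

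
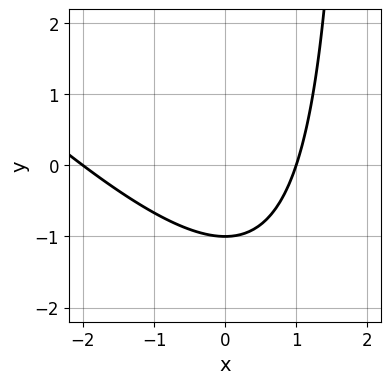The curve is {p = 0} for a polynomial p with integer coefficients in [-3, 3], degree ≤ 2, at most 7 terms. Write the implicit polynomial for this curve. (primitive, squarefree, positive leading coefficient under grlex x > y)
(a) Degree: the shape is more complex than any degree-1 curve, so deg p = 2.
(b) Against the integer gridlines: one y-axis crossing is at y = -1; among the integer gridlines, it crosses the x-axis at x ∈ {-2, 1}.
(c) Assembling these constraints gives the stated polynomial.

x^2 + x*y + x - 2*y - 2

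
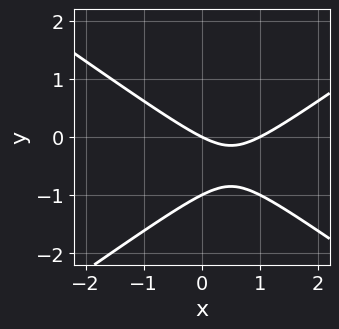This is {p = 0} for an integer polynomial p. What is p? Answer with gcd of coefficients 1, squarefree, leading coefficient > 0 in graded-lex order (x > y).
deg p = 2. The shape is more complex than any degree-1 curve.
Checking where it meets the axes: among the integer gridlines, it crosses the x-axis at x ∈ {0, 1}; among the integer gridlines, it crosses the y-axis at y ∈ {-1, 0}.
Assembling these constraints gives the stated polynomial.

x^2 - 2*y^2 - x - 2*y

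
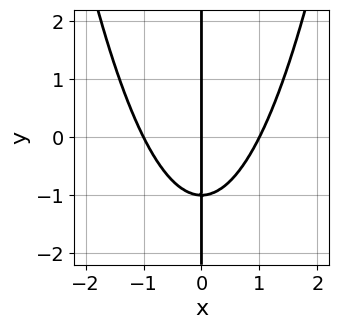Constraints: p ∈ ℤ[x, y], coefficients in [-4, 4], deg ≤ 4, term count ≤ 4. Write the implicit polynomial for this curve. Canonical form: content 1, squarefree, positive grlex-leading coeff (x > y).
x^3 - x*y - x

1. Degree: a generic line meets the curve in up to 3 points, so deg p = 3.
2. From the visible intercepts: every point of the y-axis in the box is on the curve; among the integer gridlines, it crosses the x-axis at x ∈ {-1, 0, 1}.
3. These observations pin down the coefficients.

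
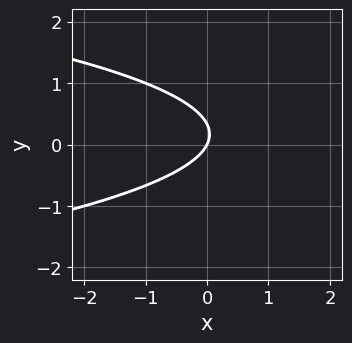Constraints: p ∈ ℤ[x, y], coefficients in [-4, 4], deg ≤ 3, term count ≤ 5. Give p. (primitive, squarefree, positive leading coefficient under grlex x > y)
3*y^2 + 2*x - y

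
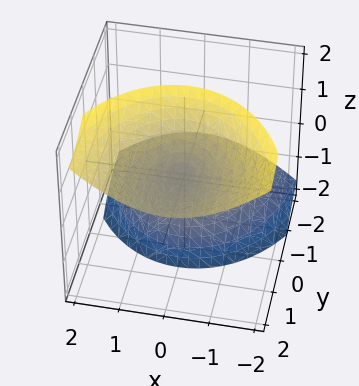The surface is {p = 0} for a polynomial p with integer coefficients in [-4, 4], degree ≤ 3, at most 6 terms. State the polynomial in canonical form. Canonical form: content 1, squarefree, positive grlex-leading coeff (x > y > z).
2*x^2 + y^2 - 3*y*z - z^2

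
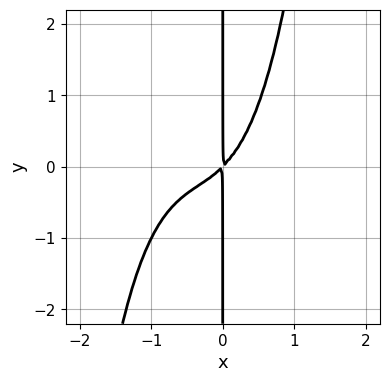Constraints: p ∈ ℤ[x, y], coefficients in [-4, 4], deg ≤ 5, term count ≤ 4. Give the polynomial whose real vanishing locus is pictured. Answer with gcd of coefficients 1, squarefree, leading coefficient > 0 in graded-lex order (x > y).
x^4 + x^3 + x^2 - x*y

1. deg p = 4. No degree-3 curve has this shape.
2. Against the integer gridlines: the visible y-axis segment lies entirely on the curve.
3. Together with the visible shape, these determine p as stated.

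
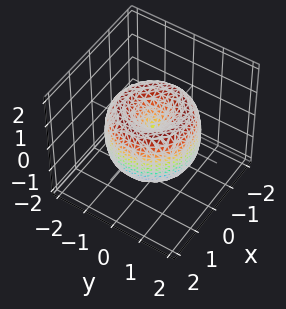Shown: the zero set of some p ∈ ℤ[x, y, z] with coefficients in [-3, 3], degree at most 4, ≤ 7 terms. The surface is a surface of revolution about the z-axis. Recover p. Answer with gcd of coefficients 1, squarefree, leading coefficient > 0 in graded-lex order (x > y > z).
1. The degree is 4 — the shape is more complex than any degree-3 surface.
2. Symmetries: every cross-section ⟂ z is a circle, so x, y appear only via x² + y².
3. Checking where it meets the axes: one z-axis crossing is at z = 0; one x-axis crossing is at x = 0; a circular section at z = -1 has radius exactly 1.
4. Fitting integer coefficients to these (and the overall shape) gives p.

x^4 + 2*x^2*y^2 + y^4 - 2*x^2 - 2*y^2 + z^2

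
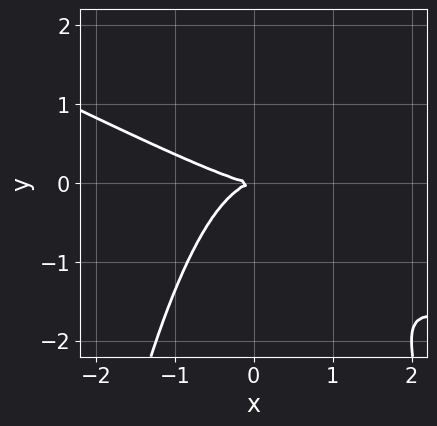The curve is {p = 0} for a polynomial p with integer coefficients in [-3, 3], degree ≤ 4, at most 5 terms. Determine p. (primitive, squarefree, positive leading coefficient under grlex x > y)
x^3 + 2*x^2*y + 2*y^2

First, degree: no degree-2 curve has this shape, so deg p = 3.
Then, checking where it meets the axes: one x-axis crossing is at x = 0; one y-axis crossing is at y = 0.
Finally, the integer polynomial consistent with all of this is the stated p.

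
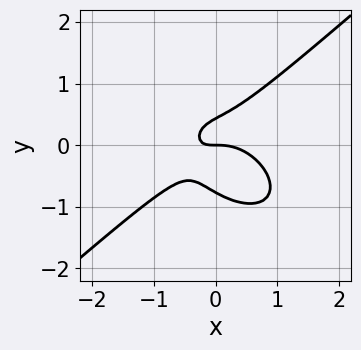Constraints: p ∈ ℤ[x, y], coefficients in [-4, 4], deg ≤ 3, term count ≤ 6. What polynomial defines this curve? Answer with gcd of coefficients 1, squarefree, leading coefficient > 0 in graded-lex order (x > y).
1. deg p = 3. No degree-2 curve has this shape.
2. From the visible intercepts: it crosses the x-axis at the gridline x = 0; it crosses the y-axis at the gridline y = 0.
3. Together with the visible shape, these determine p as stated.

2*x^3 - 3*y^3 + 2*x*y - y^2 + y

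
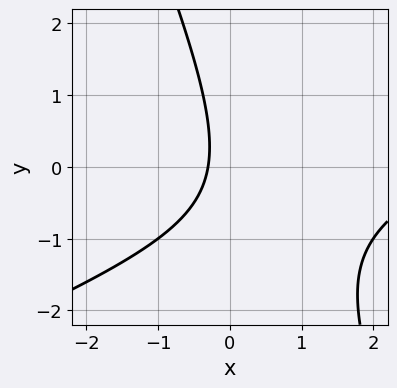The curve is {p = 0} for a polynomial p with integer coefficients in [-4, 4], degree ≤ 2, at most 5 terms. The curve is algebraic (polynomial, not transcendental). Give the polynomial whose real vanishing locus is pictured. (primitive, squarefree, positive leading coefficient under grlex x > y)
x^2 - 2*x*y - y^2 - 3*x - 1

deg p = 2. A generic line meets the curve in up to 2 points.
Checking where it meets the axes: no y-intercept at any integer in the box.
These observations pin down the coefficients.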